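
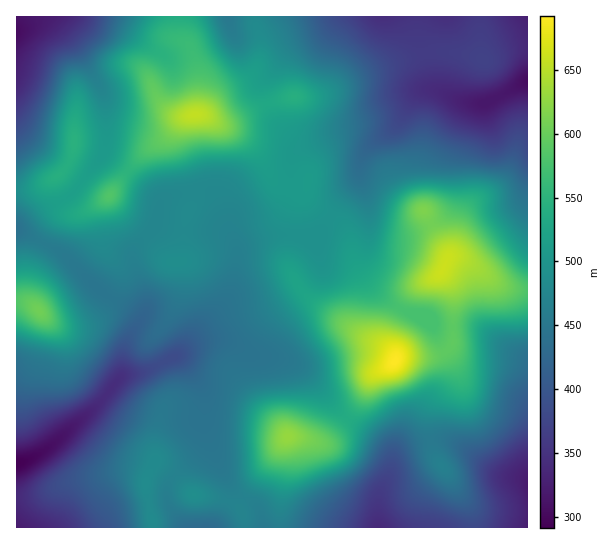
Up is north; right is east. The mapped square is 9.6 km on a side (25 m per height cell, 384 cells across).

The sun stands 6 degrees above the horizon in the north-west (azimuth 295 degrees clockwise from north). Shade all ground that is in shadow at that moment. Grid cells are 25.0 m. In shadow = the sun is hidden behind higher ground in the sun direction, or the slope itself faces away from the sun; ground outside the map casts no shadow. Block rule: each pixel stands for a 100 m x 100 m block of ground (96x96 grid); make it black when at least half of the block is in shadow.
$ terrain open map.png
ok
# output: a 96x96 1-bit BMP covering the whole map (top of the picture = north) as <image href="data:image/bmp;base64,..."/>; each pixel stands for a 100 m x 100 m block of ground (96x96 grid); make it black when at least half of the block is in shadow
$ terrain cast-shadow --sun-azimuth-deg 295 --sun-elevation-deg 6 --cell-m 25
<image width="96" height="96" href="data:image/bmp;base64,Qk2+BAAAAAAAAD4AAAAoAAAAYAAAAGAAAAABAAEAAAAAAIAEAAATCwAAEwsAAAIAAAAAAAAA////AAAAAAAAAAAcAAAAAAAAAAAAAAAAAAAAAHgAAAAAAAAAAAAAB/4AAAAAAAAAAAAP//8AAAAAAAAAAAAP//+AAAAAAAAAAAAP///AAeAAAAAAAAAf///gB+AAAAAAAAAf///gD/AAAAAAAAAP///gH+AAAAAAAAAP///gH+AAAAAAAAAH///gH8AAAAAAAAAD///AH+AAAAAAAAAA///AD/wAAAAAAAAAP//AAP8AAAAAAAAAH/+AAP8YAAAAAAAAD/+AAP8+AAAAAAAAB//AAP8/AAAAAAAAA//AAP8fgAAAAAAAAf/gAP8fwAAAAAAAAP//g/8P8AAAAAAAAH//x/8B/gAAAAAAAH//5/8B/wAAAAAAAD////8A/4AAAAAAAD////8Af8AAAAAAAD////8AP+AAAAAAAD////8AP/AAAAAAAB//9/8AH/gAAAAAAA//9/8AH/wAAAAAAAP/5/8AD/8AAAAAAAH/x/8AD/8AAAAAAAD/j/8AD/8AAAAAAAD+D/8AD/44AAAAAAB8D/8AP/w8AAAAAAA4D/4Af/wcAAAAAAAwD/4A//gMAAAAAAAAD/wB//wAAAAAAAAAD/kD//gAAAAAAAAAH/ED/jgAAAAAAAAAH8ED/gAAAAAAAAAAH4ED/AAAAAAAAAAAHgAD+AAAAAAAAAAADAAD8AAAAAAAAAAAAAAB4AAAAAAAAAAAAAABwAAAAAAAAAAAAAAAAAAAAAAAAAAAAAAAAAAAAAAAAAAAAAAAAAAAAAAAAAAAAAAAAAAAAAAAAAAAAAAAAAAAAAAAAAAAAAAAAAAAAAAAAAAAAAAAAAAAAAAAAAAAAAAAAAAAAAAAAAAAAAAAAAAAAAAAAAAAAAAAAAAAAAAAAAAAAAAAAAAAAAAAAAAAAAAAAAGAAAAAAAAAAAAAAB/gAAAAAAAAAAAAAH/wAAAAAAAAAeAAAH/wAAAAAAAAAfwAAD/wAAAAAAAAAfwAAD/gAAAAAAAAAPwAAB/gAAAAAAAAAHgAAB/wAAAAAAAAABAAAA/wAAAAAAAAAAAAAAf8AAAAAAAAAAAAAAP/+AAADgAAAAAAAAH//gAADgAAAAAACAB//gAADwAAAAAADAAH/gAABwAAAAAADAAD+f8ABwAAAAAABAAB8/+AAwAAAAAAAAAAwf8AAAAAAAAAAAAAAf8AAAAAAAAAAAAAAP4AAAAAAAAAAAAAAPwAAAAAAAAAAAAAADgAAAAAAAAAAAAAAAAAAQAAAAAAAAAAA4AAz/AAAAAAAAAAAcAAD/gAAAAAAAAAAcAAB/gAAAAAAAAAAIAAB/gAAAAAAAAAAAAAA/AAAAAAAAAAAAAAAAAAAD4AAAAAAAAAAAAAAD8AAAAAAAAAAAAAAB8AAAAAAAAAAAAAAA4AAAAAAAAAAAAAAAAAAAAAAAAAAAAAAAAAAAAABwAAAAAAAAAAAAAAD4AAAAAAAAAAAAAAH4AAAAAAAAAAAAAAHwAAAAAAAAAAAAAAHwAAAAAAAAAAAAAAHgAAAAAAAAAAAAAAHAAAAAAAAAA="/>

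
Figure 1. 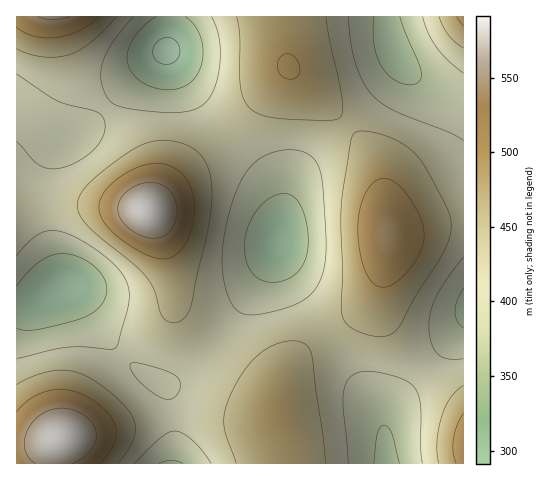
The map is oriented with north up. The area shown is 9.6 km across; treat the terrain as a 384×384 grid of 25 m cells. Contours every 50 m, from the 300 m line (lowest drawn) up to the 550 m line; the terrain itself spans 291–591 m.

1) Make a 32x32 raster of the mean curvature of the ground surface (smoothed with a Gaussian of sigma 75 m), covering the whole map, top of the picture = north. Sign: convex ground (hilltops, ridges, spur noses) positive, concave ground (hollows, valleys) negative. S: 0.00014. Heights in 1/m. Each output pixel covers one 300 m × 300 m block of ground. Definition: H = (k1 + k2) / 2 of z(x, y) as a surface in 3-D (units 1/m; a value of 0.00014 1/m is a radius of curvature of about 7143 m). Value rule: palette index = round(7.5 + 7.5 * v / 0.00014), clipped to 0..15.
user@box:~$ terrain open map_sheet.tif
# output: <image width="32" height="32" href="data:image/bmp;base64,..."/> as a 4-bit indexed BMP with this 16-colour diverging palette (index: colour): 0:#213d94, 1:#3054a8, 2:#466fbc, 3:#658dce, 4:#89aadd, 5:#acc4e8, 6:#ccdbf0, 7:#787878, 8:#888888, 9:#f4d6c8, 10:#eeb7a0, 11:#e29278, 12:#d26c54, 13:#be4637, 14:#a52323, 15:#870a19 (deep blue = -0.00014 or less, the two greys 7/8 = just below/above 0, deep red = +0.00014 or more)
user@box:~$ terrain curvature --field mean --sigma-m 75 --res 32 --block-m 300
<image width="32" height="32" href="data:image/bmp;base64,Qk12AgAAAAAAAHYAAAAoAAAAIAAAACAAAAABAAQAAAAAAAACAAATCwAAEwsAABAAAAAAAAAAlD0hAKhUMAC8b0YAzo1lAN2qiQDoxKwA8NvMAHh4eACIiIgAyNb0AKC37gB4kuIAVGzSADdGvgAjI6UAGQqHAP///9uFRFeZmImqmFMjWc7////9uHd5mpmZqphTI1i93////bmIiaqqqrqXQyNHm73v/sqHd4iaq7u5hkIjRoqrzMqGVVVniavMqWQzNFZ4iaqXUzNEVnibzKhUNFZ3d3iZhkMzRVVniruoVEV4iHZniYZUVmdlVom7qGVnmphlRniId4mZh2Z5q6h3iaqXVDRniIiby6hmaJqpiJq6hjITRWZnm8y5dmeJmImruoUxEiIjNXm7qXZWZ3eJq7qFMSEQAAJYmqh2VEVWeavLl1NCEAACV5mYdUMyNGis3Ll1ZCEAJHmqmGUyESNpve3LmIZUNGm926hkMhATac7u26mId3m+//2oZDIRJHre7supiIms////uGVDIiR63uy5iHiJrP///7h2VUM1es3bmHdnd4rP//2od2ZUNGm8yodmZmVWis3bmHd2VERorLqHZmZUM0aKqYd3d2REV6u6l3Z2VCI0aIiHd3dlRWebuph3d2VDRXiIh3d3dmZ4mqmId3d2ZneJmId4iIiImZmIdmdneIiZmYd3iJmqqqqYZVVWVniJmYdVVomrvMy6hkMzRVZniIdTIjV5vMzMuWQiI0VmZndkIAAEebzMzKhTESRWmHd2UwAAA2mru7unUhE2ibupiGQQAAR5qpqql1ISR6vu3MuXQQAliZmJmpdTI1m9"/>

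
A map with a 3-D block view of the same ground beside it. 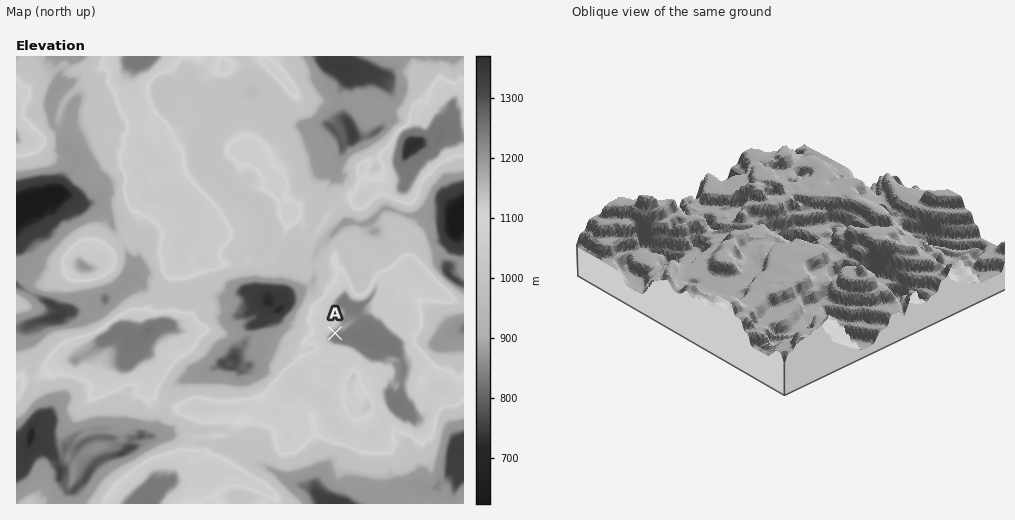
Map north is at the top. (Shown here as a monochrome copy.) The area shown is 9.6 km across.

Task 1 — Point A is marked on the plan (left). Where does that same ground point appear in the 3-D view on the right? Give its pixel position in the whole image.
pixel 778 185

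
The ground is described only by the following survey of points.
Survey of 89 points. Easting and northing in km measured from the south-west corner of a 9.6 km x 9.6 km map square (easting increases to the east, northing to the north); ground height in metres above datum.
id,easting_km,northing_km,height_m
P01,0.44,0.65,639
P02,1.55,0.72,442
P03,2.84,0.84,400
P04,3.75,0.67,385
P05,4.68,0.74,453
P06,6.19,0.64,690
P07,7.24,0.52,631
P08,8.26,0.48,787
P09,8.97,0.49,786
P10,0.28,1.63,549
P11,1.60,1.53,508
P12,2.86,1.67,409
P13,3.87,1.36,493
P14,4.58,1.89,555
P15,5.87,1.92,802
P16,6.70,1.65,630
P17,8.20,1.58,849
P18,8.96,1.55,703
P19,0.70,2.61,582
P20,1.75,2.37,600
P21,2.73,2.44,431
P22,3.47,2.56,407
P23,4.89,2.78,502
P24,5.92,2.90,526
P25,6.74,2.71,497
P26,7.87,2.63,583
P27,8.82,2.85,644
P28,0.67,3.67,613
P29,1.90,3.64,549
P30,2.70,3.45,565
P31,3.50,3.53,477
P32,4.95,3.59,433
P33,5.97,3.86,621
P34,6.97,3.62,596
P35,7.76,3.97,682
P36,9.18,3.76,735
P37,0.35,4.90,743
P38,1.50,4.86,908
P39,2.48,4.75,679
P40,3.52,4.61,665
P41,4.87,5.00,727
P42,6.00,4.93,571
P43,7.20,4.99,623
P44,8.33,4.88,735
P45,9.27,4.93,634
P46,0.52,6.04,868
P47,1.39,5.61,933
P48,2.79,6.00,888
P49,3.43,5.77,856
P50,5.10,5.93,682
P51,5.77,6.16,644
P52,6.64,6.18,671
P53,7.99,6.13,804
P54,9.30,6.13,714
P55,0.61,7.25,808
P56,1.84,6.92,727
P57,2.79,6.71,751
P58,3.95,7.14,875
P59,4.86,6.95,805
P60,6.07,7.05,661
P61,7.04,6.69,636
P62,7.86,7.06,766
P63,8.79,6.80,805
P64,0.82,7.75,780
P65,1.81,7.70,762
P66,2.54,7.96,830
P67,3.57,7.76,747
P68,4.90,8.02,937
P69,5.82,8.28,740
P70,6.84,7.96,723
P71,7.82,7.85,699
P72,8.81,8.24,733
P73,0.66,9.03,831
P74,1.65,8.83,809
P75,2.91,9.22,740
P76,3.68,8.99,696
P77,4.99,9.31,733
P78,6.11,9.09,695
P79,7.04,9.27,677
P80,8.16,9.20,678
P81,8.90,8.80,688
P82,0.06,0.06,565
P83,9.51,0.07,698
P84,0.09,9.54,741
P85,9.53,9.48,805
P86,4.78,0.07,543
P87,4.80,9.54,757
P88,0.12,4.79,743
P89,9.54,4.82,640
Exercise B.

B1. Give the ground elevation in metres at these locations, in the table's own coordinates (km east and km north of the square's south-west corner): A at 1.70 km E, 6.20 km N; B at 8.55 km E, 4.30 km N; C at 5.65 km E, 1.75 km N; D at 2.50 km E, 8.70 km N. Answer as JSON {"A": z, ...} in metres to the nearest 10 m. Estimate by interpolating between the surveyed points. {"A": 860, "B": 790, "C": 780, "D": 790}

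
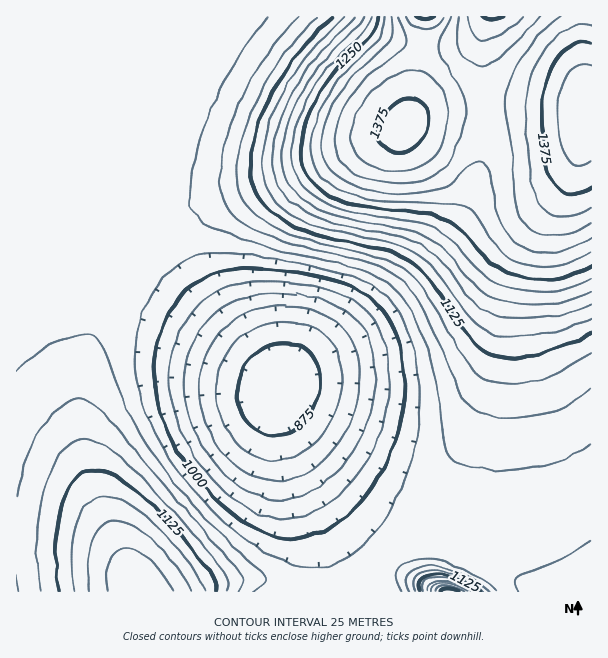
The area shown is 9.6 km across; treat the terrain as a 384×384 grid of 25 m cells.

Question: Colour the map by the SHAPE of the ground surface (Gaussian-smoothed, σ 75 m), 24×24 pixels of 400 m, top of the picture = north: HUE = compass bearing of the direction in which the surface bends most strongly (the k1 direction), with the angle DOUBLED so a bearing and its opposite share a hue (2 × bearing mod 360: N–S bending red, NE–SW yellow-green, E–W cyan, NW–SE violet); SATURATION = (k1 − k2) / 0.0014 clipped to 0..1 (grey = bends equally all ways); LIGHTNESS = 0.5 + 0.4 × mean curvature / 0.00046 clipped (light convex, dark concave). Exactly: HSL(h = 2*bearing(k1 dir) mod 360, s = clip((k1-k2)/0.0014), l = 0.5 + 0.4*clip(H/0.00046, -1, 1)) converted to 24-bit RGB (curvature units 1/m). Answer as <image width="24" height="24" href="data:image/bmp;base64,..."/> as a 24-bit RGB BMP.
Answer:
<image width="24" height="24" href="data:image/bmp;base64,Qk32BgAAAAAAADYAAAAoAAAAGAAAABgAAAABABgAAAAAAMAGAAATCwAAEwsAAAAAAAAAAAAAdnSBeXiDgoSHipOKkKCPkaGQjZmQi4mWn4K0moTOj4/YkZ7QhY+viX6PfnWETE2SY9L8zP/j0mMLMAMNc0JVf3l7gIB/gIB/dXWBeX2EgoqJiZqKj6GMjp6MiZSLgoaKeXaHd3CHeXCHf3OJhniLjHyNiH2LZ46BTJA3XlUWXjcje2BegHx7gIB+gIB/gIB/dnmCeoGFgo+GiZyHjZ+IjJqHho6Ffn+Ed3OCdG6Bd26CfHKFhHeIinuKjH6Ii31+hX1zf3pzgH17gH9+gIB+gIB+gIB+f4B+d32Ce4aGgpOCiZuEjJuEipWCg4iAe3p+dXF8cm18dG1+eXGAgHaDh3mGi3yFjn6Fj3+EhH5/gH9+gH9+gIB+gIB+gIB+f4B+eICCe4eDhJSBipmBi5iAiZB9goR6end5c294cGx4cW15dXB7fHV/g3iBiHuCjH2Cj36Cjn+Agn9+gX99gYB9gYF9gIF+f4F+eYKDe4eAh5SAi5d/jJR8iIx5gYF3d3R0cW90bmx0bm11cnB3eHN6fnd9hHl9iXt+jX1+kH5+iX9+gX99gYB9gYF9gIF9f4F9eYKBe4Z+ipN/jpV9jZF6iYp3f310dnRycW9ybGxxbG1yb290dHJ2enZ5gHh5hnl6i3x7j398kIF+g4B8goF8gYJ8gIJ8foJ9eoJ/e4V9jJF/kZN9j495iIV2f3tzd3NxcW9xbW5wbG5xbnBycXJzdnR1fHZ2gnl4iHx5jX97kYN8iYJ8g4J7goN7f4N8fYN8e4F+e4N8jI5+ko99jol5iIF2gHlzeHRycnBxbm9wbG9wbHBxb3JycnRzeHd1f3l2hnx4jH95kIN6j4V7hYR6goV7foV7e4N6fIF+fIJ8iYl+kYp9joV6iX93gnh1e3NzdXFycHBxbXBwbHBvbXFvb3NwdXZyfHl1gnx2in93kIN5k4l6iYh6g4h6gYN1foFxfYB+fYF9g4R9kIZ+j4J8in15hXd2fnR1eXJ0dHBxcG9vbG9sa3FrbHJscHVvd3lzf3t1h353j4N4lYx7jYx7hYBzg39xgoZyfYB+foB9f4F9ioJ+j4B9jHt7iHh7gnV6fXJ4eG90dG5vcXBtbXFqanNpa3VqcHduentzg313joR5mJF+jYN4hntziYd3hYp3foB+f4B+f4B+goB+j39/jnyAi3mAh3V/g3F9f295em5zdm9udHRsbXRoaHVnaHdob3lufX92jYh9mZODjXh4jYV+jY2AiY5+f4B/f4B+f4B+f39+h36Aj36EjXqFi3WGiXGFh2+BhG97gHB1fHVxdnlubHlpZnloaHptcYB2hI2AkoqFkoOJk4uKkY2IkJGFf39/f39/f39/f39/f35/iX6EjnuKjnaMjnGOjm+NjnGIjHSDiHh9gn55doB0a39wZoFyaod6eZOFgYGNlouUmY6SlouMlpCJf39/f39/f39/f39/fn5/fnyAiHqJi3aPi3GRj3CUlnSWlnuSlIGPj4WLhImFeomBbYt+Z5KAa5eJcn6LjoeRmYmRm4iMnJGLf39/f39/f39/f39/fn5/fHx/eHiAfnSIhHGRiXGWk3ianIGenomem46clI+Zi5GVfpaQcJuKYZGLZXiCfXuGk4GInIaHoZSMf39/f39/f39/f39/fn5/fH1/d3l/cXOAcW6GfXCSjXmbm4ahoZCjnpSjm5SjmJahkpyegp2SYH2GXW97cHN9inyBmomFpZqOf39/f39/f39/f39/fn9/fH5/eHt/cXd/a3KBa2+FenWQkoWboZKjoZejmZWgnZaioJmfkZmUY26FXGd7aG17g3uDl46Hp6CQf39/f39/f3+Af3+Af39/fX5/eX1/c3p/a3Z/aHSCb3eIgYCQmo+Yn5SXmJGTlI6Tn5WVnZaVaWaKXmGBZmp/enyElZOKqKWSf3+Af3+Af3+Af3+Af3+Afn9/e35/dXx/bXp/ZnmAaXyEd4KKjoqSnpKXoJKWlI6RmpaRnZSRcmiNZmGIZ2iGen2IkpSMp6eTf3+Af3+Af3+Af3+Af3+Afn+AfX9/eH5/cH1/Z31/ZH+AbIWGf4uLlY+Sn5CWnYyQmpCHmZKEbmiEaWSJbGqLfH6MkJWNpKaUf3+Af3+Af3+Af3+Af3+Af3+Afn+Ae39/dX9/bH59ZH97ZIF7b4Z+gYmClH2An2lmpH9VmZ5YWnZwX2mCbGuMfn+OkZWPo6WTf3+Af3+Af3+Af3+Af3+Af3+Af3+AfX9/eX9/cn98aX55Y391ZYBzbnlzglhroDxIyYpGl8ZaQY94SmuCZmqJgICNk5WOo6SR"/>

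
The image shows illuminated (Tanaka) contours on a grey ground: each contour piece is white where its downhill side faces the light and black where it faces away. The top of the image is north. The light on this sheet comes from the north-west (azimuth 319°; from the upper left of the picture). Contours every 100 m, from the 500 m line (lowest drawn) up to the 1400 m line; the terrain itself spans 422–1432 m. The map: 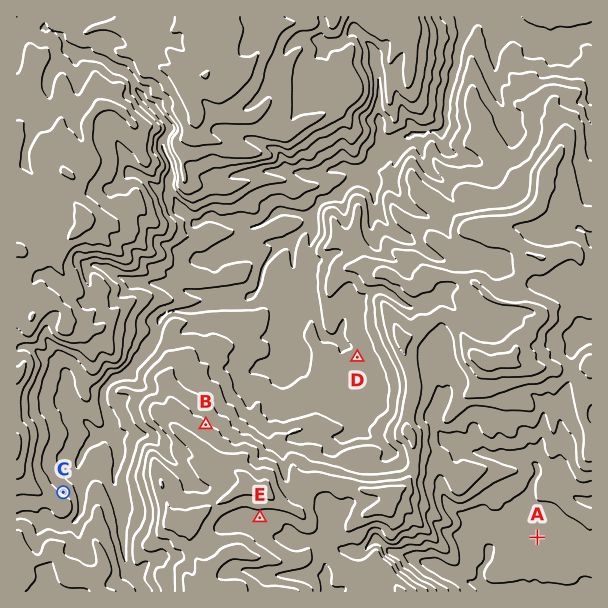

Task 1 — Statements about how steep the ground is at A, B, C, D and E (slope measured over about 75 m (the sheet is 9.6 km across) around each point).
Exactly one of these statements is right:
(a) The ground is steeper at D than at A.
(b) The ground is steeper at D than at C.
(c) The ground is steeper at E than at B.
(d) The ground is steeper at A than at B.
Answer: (a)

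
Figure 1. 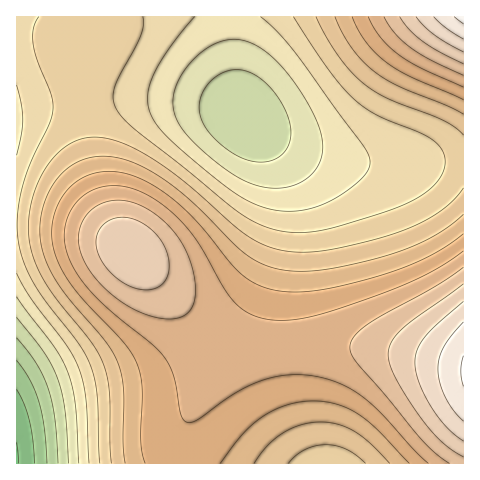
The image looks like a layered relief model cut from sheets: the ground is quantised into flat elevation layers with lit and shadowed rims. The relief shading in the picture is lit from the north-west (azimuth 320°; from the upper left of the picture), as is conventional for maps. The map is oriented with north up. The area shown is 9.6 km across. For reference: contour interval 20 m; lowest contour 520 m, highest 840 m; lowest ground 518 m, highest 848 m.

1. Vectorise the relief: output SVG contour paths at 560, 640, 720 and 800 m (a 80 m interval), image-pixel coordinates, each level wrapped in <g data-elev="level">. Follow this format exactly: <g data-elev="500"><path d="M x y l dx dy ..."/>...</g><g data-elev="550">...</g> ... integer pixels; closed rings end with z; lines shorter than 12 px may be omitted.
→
<g data-elev="560"><path d="M17 360l13 19 9 23 5 26 3 35"/></g><g data-elev="640"><path d="M17 273l15 27 36 48 11 21 4 15 3 16 3 63"/><path d="M17 85l4 19 2 15-1 14-5 22"/><path d="M260 17l18 15 17 21 68 92 6 13 1 7-2 6-12 12-22 16-23 10-18 2-16-1-17-4-16-7-22-15-38-32-19-18-11-14-4-9-2-10 0-11 3-10 16-29 28-34"/></g><g data-elev="720"><path d="M220 463l22-29 20-17 24-12 14-3 13-1 24 3 21 10 19 15 32 34"/><path d="M463 234l-16 12-19 11-21 9-24 9-62 15-22 2-19-1-20-5-17-11-12-11-26-33-17-18-20-18-20-12-19-9-19-3-19 3-15 8-13 13-8 16-3 19 2 19 6 17 11 19 16 18 36 39 14 21 5 22-1 55 1 13 3 10"/><path d="M352 17l6 12 8 13 20 20 24 14 53 24"/></g><g data-elev="800"><path d="M463 301l-25 22-13 13-8 13-2 13 4 20 12 24 15 20 17 15"/><path d="M416 17l8 9 10 9 29 17"/></g>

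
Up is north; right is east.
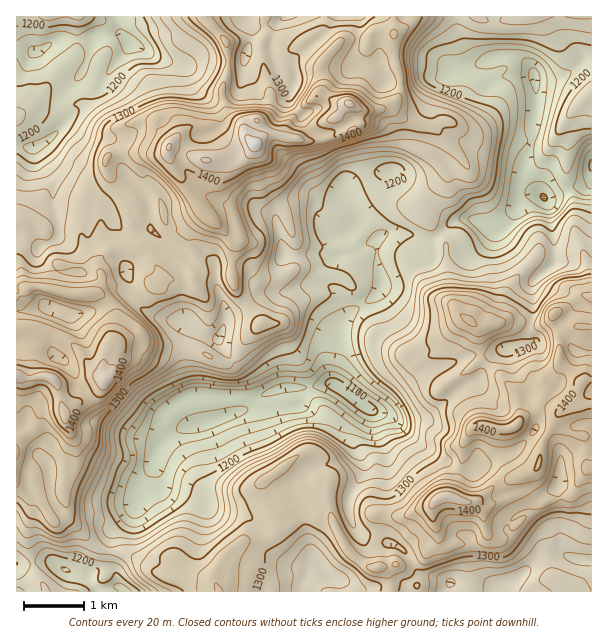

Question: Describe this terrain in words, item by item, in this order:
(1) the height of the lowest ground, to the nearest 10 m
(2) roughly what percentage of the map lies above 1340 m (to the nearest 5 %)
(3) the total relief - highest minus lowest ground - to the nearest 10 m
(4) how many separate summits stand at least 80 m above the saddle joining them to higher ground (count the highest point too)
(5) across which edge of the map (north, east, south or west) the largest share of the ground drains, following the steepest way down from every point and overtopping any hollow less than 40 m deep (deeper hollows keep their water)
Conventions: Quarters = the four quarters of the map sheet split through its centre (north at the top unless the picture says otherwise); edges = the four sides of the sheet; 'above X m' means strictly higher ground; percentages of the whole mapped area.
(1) The lowest point is down at roughly 1090 m.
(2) About 20 % of the map lies above 1340 m.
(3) The total relief is about 390 m.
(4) There are 3 summits with 80 m or more of prominence.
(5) Drainage is mainly to the east: more ground falls towards that edge than towards any other.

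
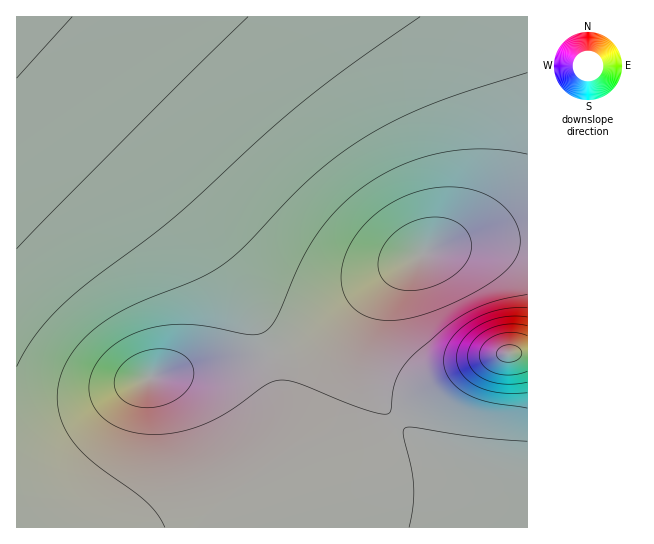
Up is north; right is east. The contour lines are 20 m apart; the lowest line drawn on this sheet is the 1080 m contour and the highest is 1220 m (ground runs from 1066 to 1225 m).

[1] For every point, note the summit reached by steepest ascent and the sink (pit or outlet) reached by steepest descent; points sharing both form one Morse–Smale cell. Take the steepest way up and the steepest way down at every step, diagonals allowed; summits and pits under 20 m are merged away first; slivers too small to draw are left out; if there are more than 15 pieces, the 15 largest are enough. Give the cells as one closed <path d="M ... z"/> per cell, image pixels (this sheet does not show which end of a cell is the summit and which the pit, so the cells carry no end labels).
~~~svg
<path d="M527 16l-511 1 1 34 72 65 66 66 33 37 48 64 23 42 12 28 6 25 3 24-3 29-6 22-16 26-20 20-21 14-31 15 345-1 0-20-2-2-96-56-24-18-17-17-18-31-6-20 0-26 7-26 16-28 21-20 18-11 26-7 34-4 41 0z"/><path d="M17 49l-1 478 166 1 8-3 24-12 21-14 20-20 16-26 6-22 3-22-1-23-8-33-11-26-24-44-48-64-33-37-66-66z"/><path d="M527 241l-40 0-26 3-26 5-21 10-21 18-12 16-9 18-7 26 0 26 3 12 11 24 10 15 17 17 24 18 97 58z"/>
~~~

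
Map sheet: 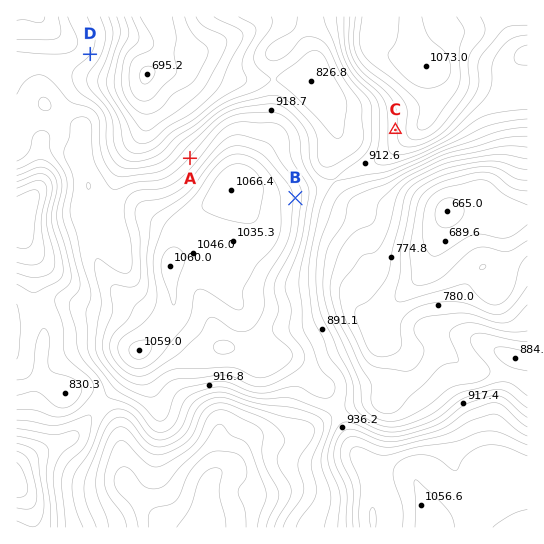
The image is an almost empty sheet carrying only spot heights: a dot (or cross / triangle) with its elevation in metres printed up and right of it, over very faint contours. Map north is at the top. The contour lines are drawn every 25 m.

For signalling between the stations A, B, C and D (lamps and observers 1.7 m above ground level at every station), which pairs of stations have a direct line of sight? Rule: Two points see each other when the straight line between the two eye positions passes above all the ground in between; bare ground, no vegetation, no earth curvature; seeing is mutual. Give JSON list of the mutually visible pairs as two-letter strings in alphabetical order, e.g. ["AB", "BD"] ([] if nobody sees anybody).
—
["AD", "BC", "CD"]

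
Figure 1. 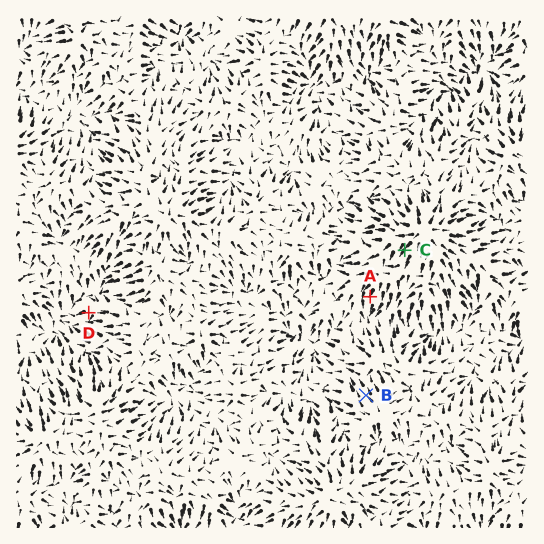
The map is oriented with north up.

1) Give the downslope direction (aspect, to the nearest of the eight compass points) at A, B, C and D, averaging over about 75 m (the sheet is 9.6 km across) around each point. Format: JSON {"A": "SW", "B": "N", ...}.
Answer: {"A": "S", "B": "NW", "C": "SW", "D": "SW"}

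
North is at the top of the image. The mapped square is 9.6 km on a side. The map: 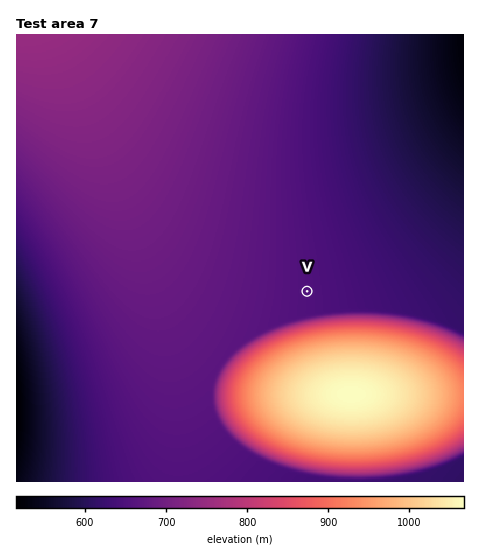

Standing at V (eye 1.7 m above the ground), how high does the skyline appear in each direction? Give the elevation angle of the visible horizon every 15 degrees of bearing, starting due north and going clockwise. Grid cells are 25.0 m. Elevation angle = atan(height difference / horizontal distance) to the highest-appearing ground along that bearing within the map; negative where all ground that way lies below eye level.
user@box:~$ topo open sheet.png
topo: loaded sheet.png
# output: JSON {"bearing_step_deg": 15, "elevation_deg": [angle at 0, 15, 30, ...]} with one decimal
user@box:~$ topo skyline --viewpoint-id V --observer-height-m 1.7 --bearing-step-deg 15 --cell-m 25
{"bearing_step_deg": 15, "elevation_deg": [0.0, -0.4, -0.6, -0.8, -0.8, -0.9, -0.7, 1.2, 8.3, 11.9, 14.1, 15.0, 14.6, 13.0, 10.0, 4.7, 0.5, 0.6, 0.6, 0.7, 0.7, 0.7, 0.6, 0.4]}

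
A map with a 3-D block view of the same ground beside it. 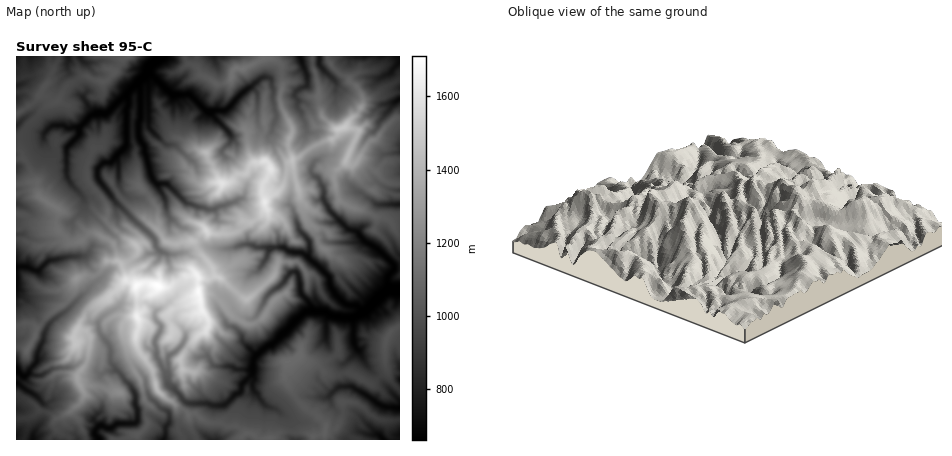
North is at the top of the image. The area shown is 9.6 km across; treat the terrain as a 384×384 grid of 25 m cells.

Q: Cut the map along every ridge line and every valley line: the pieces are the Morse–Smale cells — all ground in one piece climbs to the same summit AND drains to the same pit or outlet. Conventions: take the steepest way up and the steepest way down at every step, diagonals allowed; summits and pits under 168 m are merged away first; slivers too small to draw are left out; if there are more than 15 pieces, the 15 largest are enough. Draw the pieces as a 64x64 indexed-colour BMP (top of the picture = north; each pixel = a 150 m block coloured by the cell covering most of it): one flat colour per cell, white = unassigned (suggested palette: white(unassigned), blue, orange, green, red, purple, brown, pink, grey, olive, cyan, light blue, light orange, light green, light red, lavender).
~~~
<image width="64" height="64" href="data:image/bmp;base64,Qk12CAAAAAAAAHYAAAAoAAAAQAAAAEAAAAABAAQAAAAAAAAIAAATCwAAEwsAABAAAAAAAAAA////ALR3HwAOf/8ALKAsACgn1gC9Z5QAS1aMAMJ34wB/f38AIr28AM++FwDox64AeLv/AIrfmACWmP8A1bDFADMzMzMzOIiIiIiqqqqqqqqqqqoREREREREWZmb/////MzMzMzM4iIiIiIqqqqqqqqqqqhERERERERFmb/////8zMzMzMziIiIiIiKqqqqqqqqEREREREREREWb//////zMzMzMziIiIiIiIqqqqqqEREREREREREREWZv///2ZmMzMzMzOIiIiIiIiqqqqhEREREREREREREWZm///2ZmYzMzMzM4iIiIiIiKqqoRERERERERERERFmZmZv/2ZmZjMzMzMzOIiIiIiIqqoRERERERERERERFmZmZmZmZmZmMzMzMzM4iIiIiIqqERERERERERERERFmZmZmZmZmZmYzMzMzMziIg4iIiqEREREREREREREREWZmZmZmZmZmZjMzMzMzMzMziIiKoREREREREREREREWZmZmZmZmZmZmMzMzMzMzMzM4iKqhERERERERERERERZmZmZmZmERFmYzMzMzMzMzMziIqqERERERERERERERFmZmYRERERERZjMzMzMzMzMzMzqqEREREREREREREREWZmYRERERERFmMzMzMzMzMzMzM6EREREREREREREREREWEREREREREWYzMzMzMzMzMzMzMRERERERERERERERERERERERERERZjMzMzMzMzMzMzMRERERERERERERERERERERERERERFmMzMzMzMzMzMzMxEREREREREREREREREREREREREREWYzMzMzMzMzMzMzERERERERERERERERERERERERERERZjMzMzMzMzMzMzMREREREREREREREREREREREREREREWREQzMzMzMzMzMxERERERERERERERERERERERERERERFEREMzMzMzMzMzEREREREREREREREREREREREREREREURERDMzMzMzMzMRERERERERERERERERERERERERERERRERERDMzMzMzMxERERERERERERERERERERERERERERFEREREQzMzMzMzEREREREREREREREREREREREREREREURERERDMzMzMzMRERERERERERERERERERERERERERERREREREQzMzMzMxERERERERERERERERERERERERERERFERERERDMzMzMxEREREREREREREREREREREREREREREUREREREREMzMxERERERERERERERERERERERERERERERRERERERERDMzERERERERERERERERERERERERERERERFEREREREREQzIREREREREREREREREREREREREREREREUREREREREREQiIRERERERERERERERERERERERERERERRERERERERERCIhERERERERERERERERERERERERERERFERERERERERCIiESIRERERERERF3d3cREREREREREREURERERABERCIiIiIiIiIhEREREXd3d3ERERERERERERRERERAAAIiIiIiIiIiIiIREREXd3d3dxERERERERERFERERAAAIiIiIiIiIiIiIhEREXd3d3d3EREREREREREUREREAAIiIiIiIiIiIiIiIRd3d3d3d3cRERERERERHdREREQAIiIiIiIiIiIiIiIid3d3d3d3cRERERERER3d1ERERCIiIiIiIiIiIiIiIiV3d3d3d3dxERERERHd3d3UREQiIiIiIiIiIiIiIiJVVXd3d3d3d3ERERER3d3d3dREQiIiIiIiIiIiIiIiVVVVd3d3d1d3cRERER3d3d3d0AACIiIiIiIiIiIiIiVVVVVXd3d3VVdxERER3d0N3d3QACIiIiIiIiIiIiIiVVVVVVd3d3dVV3EREQHd0ADdAAIiIiIiIiIiIiIiIlVVVVVVVVd3d3VVdxEQAAAAAADu4iIiIiIiIiIiIiIlVVVVVVVVVVd3dVV3dwAAAAAADu7iIiIiIiIiIiIiIiVVVVVVVVVVVXd1VVd3AAAAAADu7uIiIiIiIiIiIiIiJVVVVSIlVVVVVVVVV3dwAAAA7u7u4iIiIiIiIiIiIiIlVVVSIiIlVVVVVVVQB3AAAADu7u7iIiIiIiIiIiIiIlVVVSIiIiJVVVVVVVAAAAAAAA7u7uIiIiIiIiIiIiIiVVUiIiIiIiVVVVUizAAAAAAAAO7u4iIiIiIiIiIiIiJVUiIiIiIiJVVVVSIswAAAAAAADu7iIiIiIiIiIiIiJVUiIiIiIiJVVVUiIizMwAAAAAAA7uIiIiIiIiIiIiIiUiIiIiIiJVVVUiIiLMzAAAAAAAAO4iIiIiIiIiIiIiJSIiIiIiJVVVVSIiLMzMAAAAAAAADiIiIiIiIiIiIiIlIiIiIiIlVVUiIiIszMAAAAAAsAAAmSIiIiIiIiIiIiUiIiIiIiIiIiIiIszMwAAAAAC7AACZkiKSIiIiIiIiJSIiIiIiIiIiIiIizMzMAAAAALu7sJmZmZkiIiIiIiIlIiIiIiIiIiIiIiLMzMwAAAAAu7u7mZmZmSIiIiIiIiUiIiIiIiIiIiIiIszMzAAAAAu7u7uZmZmZkiIiIiIiVSIiIiIiIAIiIiIizMzMAAAAu7u7u5mZmZmZkpmZIiIiIiIiIiAAACIiIiLMzMwAAAu7u7u7mZmZmZmZmZkiIiIiIiIiAAAAIiIiIszMzAALu7u7u7uZmZmZmZmZmZIiIiIiIiAAAAAAAiIizMzAAAu7u7u7u5mZmZmZmZmZmSIiIiIiAAAAAAAAAizMzMAAu7u7u7u7"/>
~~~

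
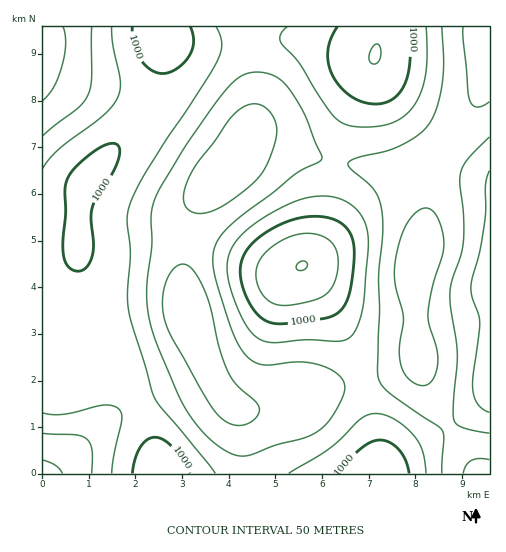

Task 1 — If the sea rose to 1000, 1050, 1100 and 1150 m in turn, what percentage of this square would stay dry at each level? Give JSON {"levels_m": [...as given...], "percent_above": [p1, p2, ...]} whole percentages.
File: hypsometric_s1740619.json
{"levels_m": [1000, 1050, 1100, 1150], "percent_above": [88, 62, 37, 11]}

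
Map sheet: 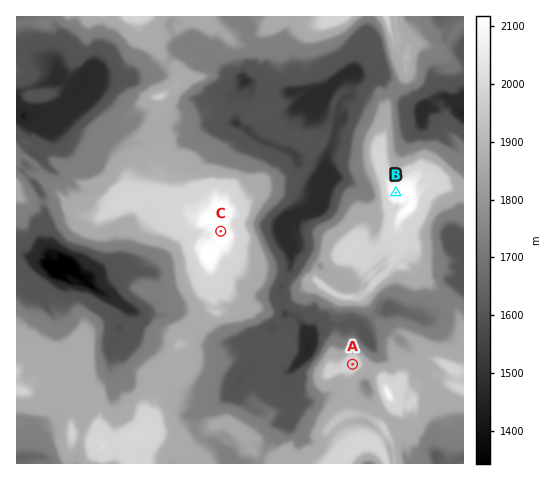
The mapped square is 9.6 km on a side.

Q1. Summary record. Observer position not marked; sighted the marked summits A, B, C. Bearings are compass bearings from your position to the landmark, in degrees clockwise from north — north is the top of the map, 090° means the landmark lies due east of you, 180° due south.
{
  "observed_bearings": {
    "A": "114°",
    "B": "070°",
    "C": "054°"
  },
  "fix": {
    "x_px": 158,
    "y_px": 278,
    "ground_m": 1670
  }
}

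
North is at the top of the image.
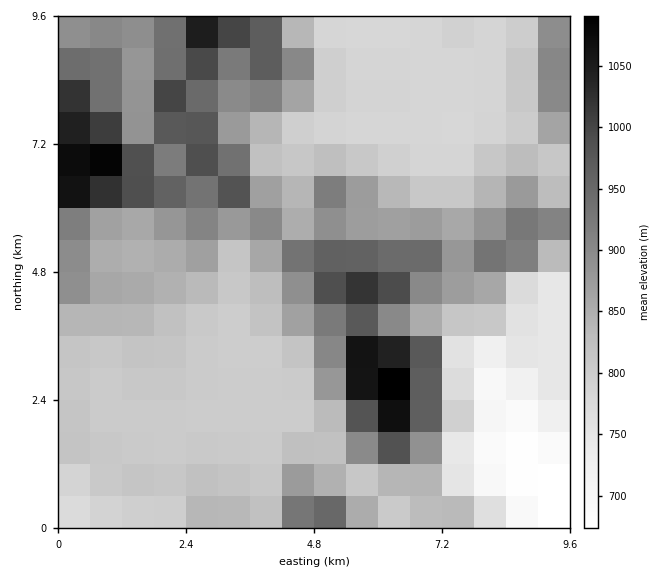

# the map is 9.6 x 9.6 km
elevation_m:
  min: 670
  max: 1120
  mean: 850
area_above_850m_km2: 38.7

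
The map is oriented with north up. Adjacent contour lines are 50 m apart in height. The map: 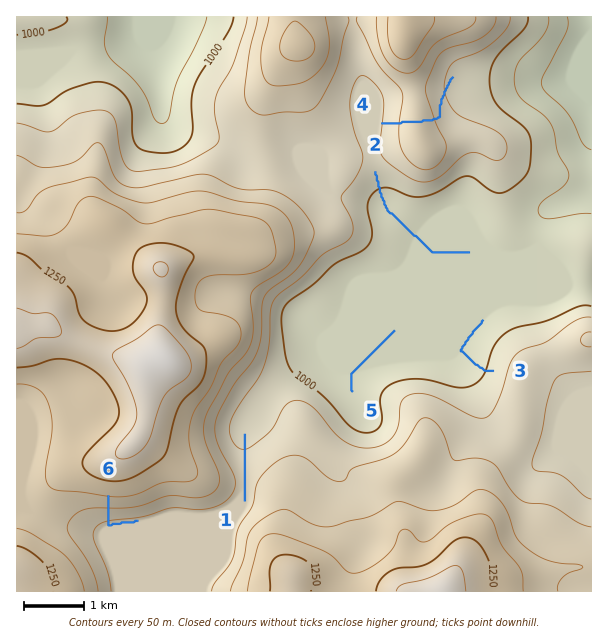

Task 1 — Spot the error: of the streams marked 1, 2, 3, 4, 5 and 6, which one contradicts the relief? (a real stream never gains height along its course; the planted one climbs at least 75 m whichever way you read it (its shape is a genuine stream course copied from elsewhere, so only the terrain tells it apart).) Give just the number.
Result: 4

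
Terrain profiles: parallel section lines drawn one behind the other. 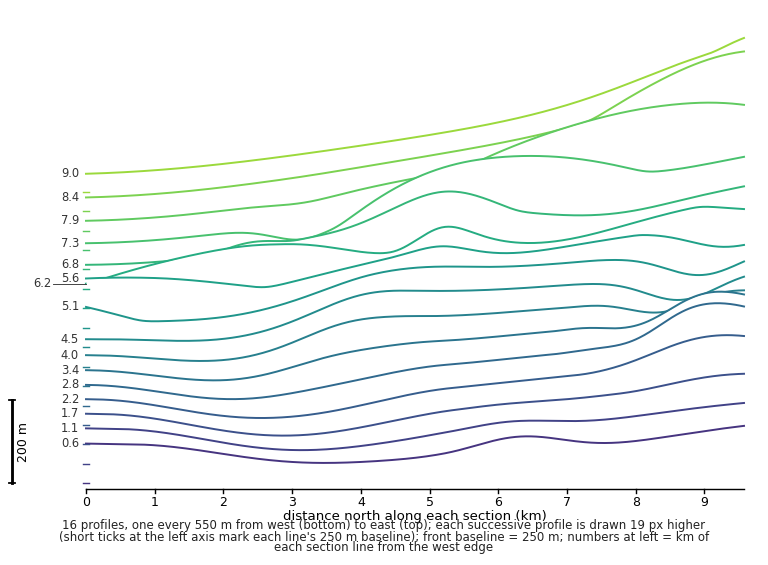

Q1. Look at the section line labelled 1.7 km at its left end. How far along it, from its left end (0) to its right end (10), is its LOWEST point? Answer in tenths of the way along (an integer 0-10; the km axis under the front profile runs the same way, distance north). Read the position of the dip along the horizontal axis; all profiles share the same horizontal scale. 3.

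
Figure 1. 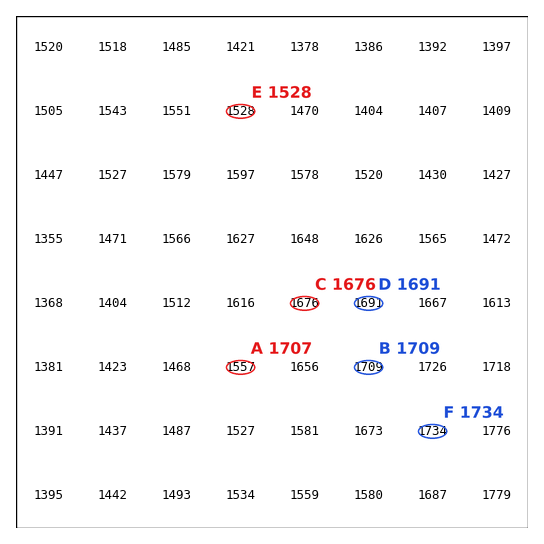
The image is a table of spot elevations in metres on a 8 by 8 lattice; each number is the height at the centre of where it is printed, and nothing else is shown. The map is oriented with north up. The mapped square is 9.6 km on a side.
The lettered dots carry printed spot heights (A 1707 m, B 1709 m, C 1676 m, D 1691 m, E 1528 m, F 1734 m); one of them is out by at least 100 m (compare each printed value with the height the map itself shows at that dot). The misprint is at A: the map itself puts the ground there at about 1557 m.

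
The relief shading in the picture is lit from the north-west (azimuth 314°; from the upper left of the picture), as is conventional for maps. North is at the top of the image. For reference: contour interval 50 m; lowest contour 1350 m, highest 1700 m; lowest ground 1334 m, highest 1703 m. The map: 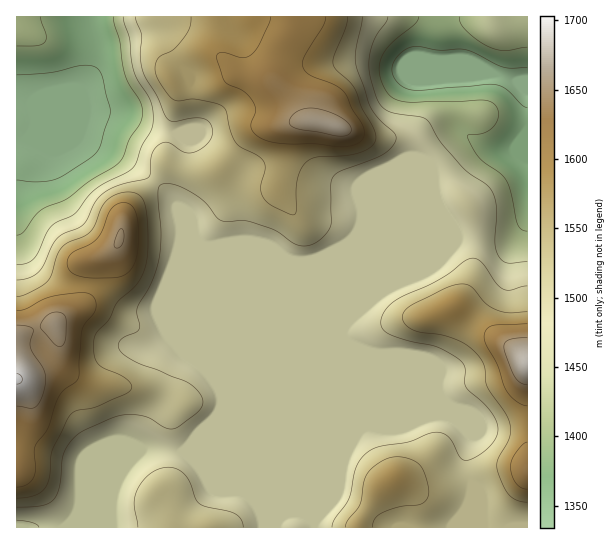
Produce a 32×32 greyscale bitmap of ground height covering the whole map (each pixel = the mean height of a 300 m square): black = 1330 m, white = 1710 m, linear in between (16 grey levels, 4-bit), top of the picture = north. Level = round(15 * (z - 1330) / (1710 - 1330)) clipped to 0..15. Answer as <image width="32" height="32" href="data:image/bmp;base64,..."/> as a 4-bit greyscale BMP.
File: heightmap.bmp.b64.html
<image width="32" height="32" href="data:image/bmp;base64,Qk12AgAAAAAAAHYAAAAoAAAAIAAAACAAAAABAAQAAAAAAAACAAATCwAAEwsAABAAAAAAAAAAAAAAABEREQAiIiIAMzMzAERERABVVVUAZmZmAHd3dwCIiIgAmZmZAKqqqgC7u7sAzMzMAN3d3QDu7u4A////AFVVVVd4iIdmZmaJmIh3d3d3ZVVXiHdmZmZmeZmZh3eIqXVVVnh2ZmZmZmiqmYd3mrqFVVV3dmZmZmZomqmHeKu6hlVVVmZmZmZmZoiIh3ebu5dlVWZmZmZmZmZmd3ZmisuodmZndmZmZmZmZmZmZorcqZiHd3dmZmZmZmZmZmea7bqpmId3ZmZmZmZmZmZ4rO3LqZh3ZmZmZmZmZmZmeb3dy6h3ZmZmZmZmZmZmZ4rO3NyodmZmZmZmZmZmZ3ibzd3cqHdmZmZmZmZmZ4maq7u8zLqHZmZmZmZmZmeaqqmZmru6mGZmZmZmZmZmeJqYd3iau6l2ZmZmZmZmZmZ4h2ZWm8zKhmZmZmZmZmZmZnZVNYq8y4ZmZmZmZmZmZmZlRDRnm9uGZmZmeIdmZmZmZUMjRXrLhmZ3eImHZmZmZmZDEiNYqXZneImZh2ZmZmZlQhESNXd3eIiJmYdmZmZmVTIRERJFeIiIiZmHdmZmZUMhAAARJGd3iJmqmZmGZlQyEQAAASNWZnmrzMzLl2ZDMiEAAAESV3d5q83d2nZVQzMhAAABEliImavMzLlUMzMzIQAAASR5maq8zMuoQhERERAREREliZmrvMuqhjEAAAAQIiERNomau7u7qYZCAAARIjMhETaImqqru7qGUyIiI0MzIRJGiImqq7u6l1QzMzRE"/>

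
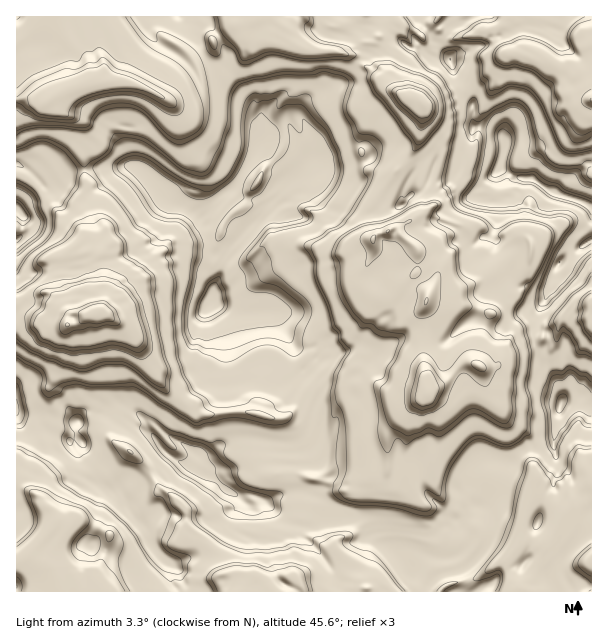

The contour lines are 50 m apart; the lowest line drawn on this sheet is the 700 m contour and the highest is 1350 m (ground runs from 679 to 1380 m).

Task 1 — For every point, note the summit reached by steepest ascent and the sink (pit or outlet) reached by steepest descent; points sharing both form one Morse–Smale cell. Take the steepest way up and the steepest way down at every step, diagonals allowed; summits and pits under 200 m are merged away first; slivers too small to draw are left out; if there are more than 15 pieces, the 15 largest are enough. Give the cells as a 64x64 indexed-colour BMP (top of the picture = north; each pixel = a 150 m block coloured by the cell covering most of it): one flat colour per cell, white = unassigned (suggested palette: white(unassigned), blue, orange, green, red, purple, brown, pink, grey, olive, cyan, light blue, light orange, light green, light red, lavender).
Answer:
<image width="64" height="64" href="data:image/bmp;base64,Qk12CAAAAAAAAHYAAAAoAAAAQAAAAEAAAAABAAQAAAAAAAAIAAATCwAAEwsAABAAAAAAAAAA////ALR3HwAOf/8ALKAsACgn1gC9Z5QAS1aMAMJ34wB/f38AIr28AM++FwDox64AeLv/AIrfmACWmP8A1bDFAERERERERERERERERERERERERERAAAAJmbu7u7u7u7u7REREREREREREREREREREREREQAAAAACZmZu7u7u7u7tERERERERERERERERERERERERAAAAAAAAJmZu7u7u7u0RERERERERERERERERERERERAAAAAAAAAAJmbu7u7u7REREREREREREREREREREREREAAAAAAAAAACZm7u7u7tEREREREREREREREREREREREQAAAZmYAAAAJmZu7u7u0REREREREREREREREREREREREAAZmZmYAAACZm7u7u7RERERERERERERERERERERERERAZmZmZmYAAJmbu7u7tEREREREREREREREREREREQRMzNmZmZmZmAJmZm7u7u0REREREREREREREREREEREREzMzZmZmZmZpmZmbu5m7REREREREREREREREQRERERMzMzNmZmZmZmmZmZuZmZlEREREREREREREREERERERETMzM2ZmZmZmaZmZmZmZmUREREREREREREREERERERERMzMzZmZmZmaZmZmZmZmZRERERERERERERBEREREREREzMzM2ZmZmZmmZmZmZmZlEREREREREREQREREREREREzMzMzZmZmZmZplpmZmZmUREREREREREQREREREREREzMzMzNmZmZmZmZmaZmZmZREREREREREQRERERERERETMzMzM2ZmZmZmZmZmZpmZlEREEUREREQRERERERERERMzMzMzZmZmZmZmZmZmaZmURBERRERERBERERERERERETMzMzM2ZmZmZmZmZmZpmZRBERFERERBERERERERERERMzMzMzNmZmZmZmZmZmmZkREREREREREREREREREREREzMzMzMzZmZmZmZmZmaZmRERERERERERERERERERERETMzMzMzM2ZmZmZmZmZmAAERERERERERERERERERERERMzMzMzMzNmZmZmZmZmAAARERERERERERERERERERERMzMzMzMzMzNmZmZmZmAAABEREREREREREREREREREREzMzMzMzMzMzZmZmZmAAAAERERERERERERERERERERERMzMzMzMzMzMzVVZmYAAAAREREREREREREREREREREREzMzMzMzMzMzNVVmZgAAABERERERERERERERERERERMzMzMzMzMzMzM1VVVWAAAAERERERERERERERERERERMzMzMzMzMzMzMzNVVVAAAAAREREREREREREREREREREzMzMzMzMzMzMzM1VVVQAAABEYiBEREREREREREREREzMzMzMzMzMzMzMzNVVVAAAAGIiIiIERERERERERMzMzMzMzMzMzMzMzMzVVVVUAAACIiIiIgRERERERETMzMzMzMzMzMzMzM1VVVVVVVVAAAIiIiIiBERERERERMzMzMzMzMzMzMzMzVVVVVVVVUAAAiIiIiIEREREREREzMzMzMzMzMzMzMzVVVVVVVVVVAACIiIiIgRERERERERMzMzMzMzMzMzMzVVVVVVVVVVUAAIiIiIiBEREREREREzMzMzMzMzMzMzM1VVVVVVVVVQAAiIiIiIERERERERERMzMzMzMzMzMzMzVVVVVVVVVVUACIiIiIiBEREREREREzMzMzMzMzMzMzVVVVVVVVVVVVUIiIiIiIERERERERERMzMzMzMzMzMzVVVVVVVVVVVVVViIiIiIERERERERERETMzMzMzMzMzNVVVVVVVVVVVVVWIiIiIgREREREREREREzMzMzMzMzMzVVVVVVVVVVVVVYiIiIgRERERERIiERERMzMzMzPu4zMzVVVVVVVVVVVViIiIiBERERESIiIRERETMzMz7u7u4zNVVVVVVVVVVVCIiIiIERERESIiIiIRERMzMz7u7u7u41VVVQVVVVUAAIiNiIgRERESIiIiIhERETMz7u7u7u7uVVVVAFVVd3AAiN3diBERERIiIiIiIRERET7u7u7u7u7gBVVVV3d3dwDd3d3dIiIiIiIiIiIiERERHgAO7u7qrqzFVVV3d3d3d93d3dIiIiIiIiIiIiIREREaAAAO7qqqrMxVVXd3d3d33d3d3SIiIiIiIiIiIiERESqqoAqqqqqszFVVd3d3d3fd3d3dIiIiIiIiIiIiIhESKqqqqqqqqszMxVV3d3d3d93d3d0iIiIiIiIiIiIiIiKqqqqqqqqszMzFV3d3d3d33d3d0iIiIiIiIiIiIiIiIqqqqqqqqqzMzMd3d3d3d3fd3dIiIiIiIiIiIiIiIiIiqqqqqqqqrMzMx3d3d3d3d90iIiIiIiIiIiIiIiIiIiKqqqqqqqqszMzHd3d3d3d3IiIiIiIiIiIiIiIiIiIiIiKqqqqqrMzMzHd3d3d3d3ciIiIiIiIiIiIiIiIiIiIiIiKqqqqszMzMd3d3d3d3fyIiIiIiIiIiIiIiIiIiIiIiIiqqqqzMzMd3d3d3d3f/IiIiIiIiIiIiIiIiIiIiIiIiIqqqrMzMd3d3d3d3//8iIiIiIiIiIiIiIiIiIiIiIiIiKqqqzMx3d3d3f////yIiIiIiIiIiIiIiIiIiIiIiIiIiIqrAB3d3d///////IiIiIiIiIiIiIiIiIiIiIiIiIiIiIgAAd3d///////8iIiIiIiIiIiIiIiIiIiIiIiIiIiIgIAB3d3///////yIiIiIiIiIiIiIiIiIiIiIiIiIiIiIgAAd3d3//////"/>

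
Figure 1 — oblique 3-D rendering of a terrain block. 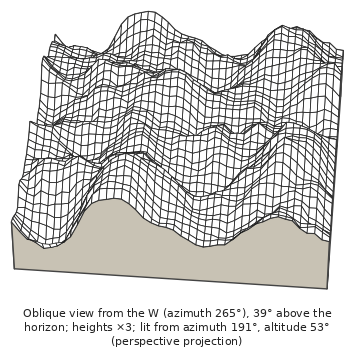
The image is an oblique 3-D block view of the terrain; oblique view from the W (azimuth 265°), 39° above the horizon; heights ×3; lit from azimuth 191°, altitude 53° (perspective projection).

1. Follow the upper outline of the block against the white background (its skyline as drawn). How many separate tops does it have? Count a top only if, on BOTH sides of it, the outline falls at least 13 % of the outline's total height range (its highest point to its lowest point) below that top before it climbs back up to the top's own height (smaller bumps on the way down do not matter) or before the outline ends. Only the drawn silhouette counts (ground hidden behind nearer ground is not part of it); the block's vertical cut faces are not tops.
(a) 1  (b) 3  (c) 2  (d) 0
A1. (c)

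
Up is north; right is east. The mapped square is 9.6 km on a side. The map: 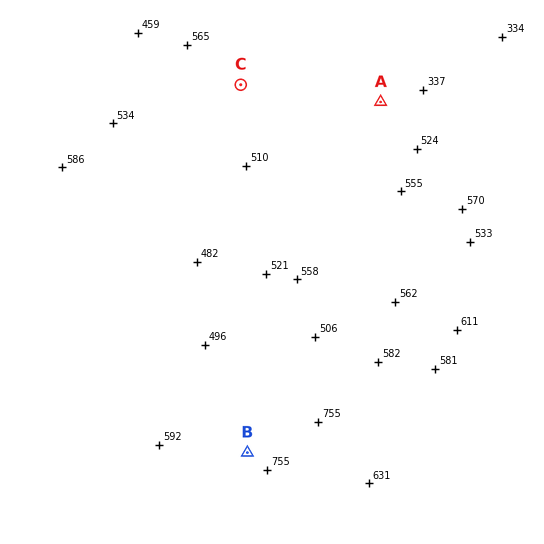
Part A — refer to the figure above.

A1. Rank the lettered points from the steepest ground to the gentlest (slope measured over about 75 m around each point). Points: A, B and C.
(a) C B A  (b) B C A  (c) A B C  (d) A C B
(b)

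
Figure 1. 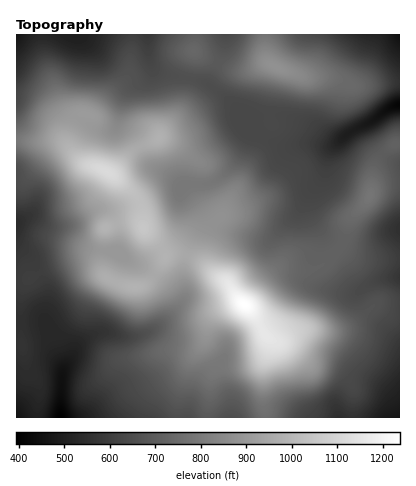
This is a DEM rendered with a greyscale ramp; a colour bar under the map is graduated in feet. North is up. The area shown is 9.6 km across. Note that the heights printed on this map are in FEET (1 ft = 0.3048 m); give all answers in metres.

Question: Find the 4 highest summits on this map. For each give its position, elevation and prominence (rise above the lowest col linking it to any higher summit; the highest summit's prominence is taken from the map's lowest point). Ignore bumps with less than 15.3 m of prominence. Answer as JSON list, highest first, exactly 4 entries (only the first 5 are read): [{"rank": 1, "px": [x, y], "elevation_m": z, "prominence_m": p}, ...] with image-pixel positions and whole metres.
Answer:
[{"rank": 1, "px": [244, 304], "elevation_m": 377, "prominence_m": 257}, {"rank": 2, "px": [106, 172], "elevation_m": 340, "prominence_m": 51}, {"rank": 3, "px": [276, 66], "elevation_m": 267, "prominence_m": 66}, {"rank": 4, "px": [370, 196], "elevation_m": 238, "prominence_m": 20}]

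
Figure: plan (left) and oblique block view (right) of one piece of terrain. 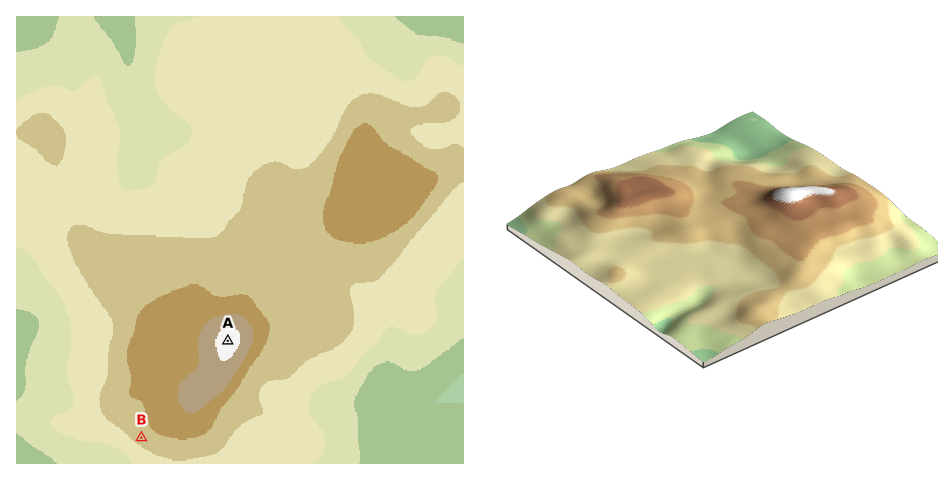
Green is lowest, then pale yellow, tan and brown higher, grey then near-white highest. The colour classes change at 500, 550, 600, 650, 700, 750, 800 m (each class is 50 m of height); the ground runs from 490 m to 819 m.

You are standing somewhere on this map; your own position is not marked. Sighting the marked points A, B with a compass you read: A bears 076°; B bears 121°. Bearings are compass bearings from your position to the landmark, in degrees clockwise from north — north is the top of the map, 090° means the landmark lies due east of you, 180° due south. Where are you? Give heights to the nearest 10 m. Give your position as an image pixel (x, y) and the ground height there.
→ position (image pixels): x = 53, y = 385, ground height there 580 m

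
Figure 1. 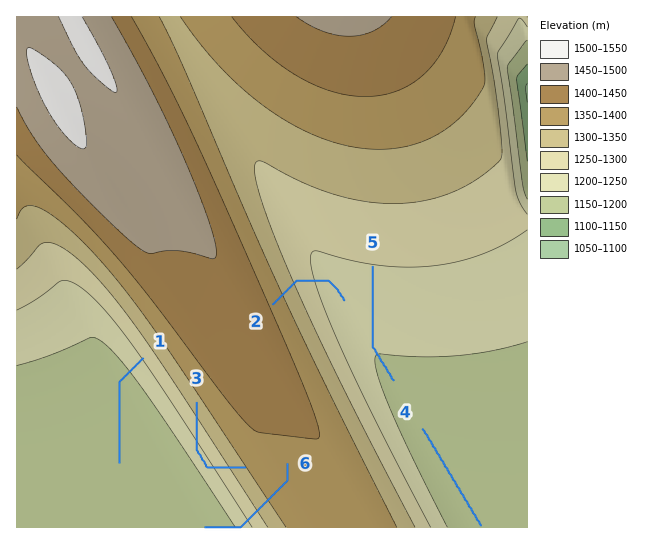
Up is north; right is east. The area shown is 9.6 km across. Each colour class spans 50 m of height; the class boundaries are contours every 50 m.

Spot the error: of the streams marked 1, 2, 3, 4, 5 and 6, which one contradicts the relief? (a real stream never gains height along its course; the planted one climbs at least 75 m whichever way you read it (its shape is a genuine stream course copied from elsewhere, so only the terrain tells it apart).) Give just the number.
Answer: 3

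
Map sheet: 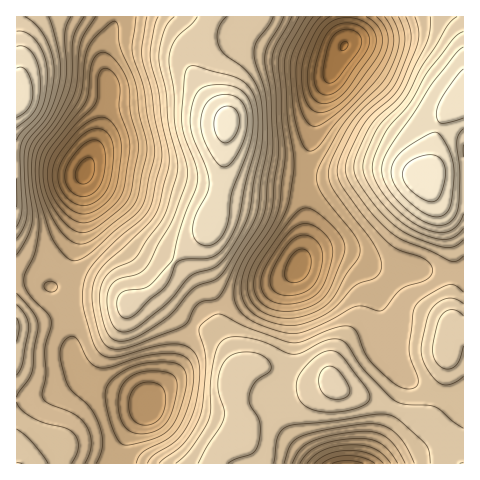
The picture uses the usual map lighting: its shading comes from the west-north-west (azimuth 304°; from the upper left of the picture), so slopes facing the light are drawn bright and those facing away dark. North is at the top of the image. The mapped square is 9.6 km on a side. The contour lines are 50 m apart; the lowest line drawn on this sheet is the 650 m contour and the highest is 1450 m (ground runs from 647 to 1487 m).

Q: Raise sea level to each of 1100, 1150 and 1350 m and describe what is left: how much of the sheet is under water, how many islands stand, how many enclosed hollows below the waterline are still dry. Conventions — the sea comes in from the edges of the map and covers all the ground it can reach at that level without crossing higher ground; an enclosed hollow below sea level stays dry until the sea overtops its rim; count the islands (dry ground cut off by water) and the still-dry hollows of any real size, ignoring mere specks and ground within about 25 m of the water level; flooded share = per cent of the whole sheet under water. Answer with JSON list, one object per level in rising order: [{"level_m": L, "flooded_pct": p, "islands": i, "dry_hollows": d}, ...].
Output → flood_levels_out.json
[{"level_m": 1100, "flooded_pct": 40, "islands": 0, "dry_hollows": 0}, {"level_m": 1150, "flooded_pct": 51, "islands": 0, "dry_hollows": 0}, {"level_m": 1350, "flooded_pct": 92, "islands": 1, "dry_hollows": 0}]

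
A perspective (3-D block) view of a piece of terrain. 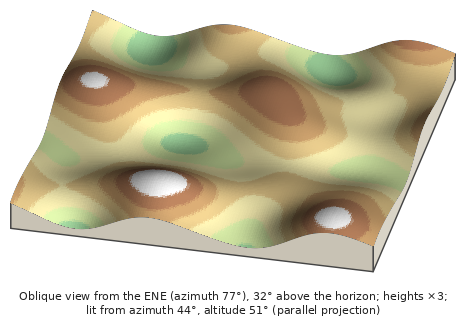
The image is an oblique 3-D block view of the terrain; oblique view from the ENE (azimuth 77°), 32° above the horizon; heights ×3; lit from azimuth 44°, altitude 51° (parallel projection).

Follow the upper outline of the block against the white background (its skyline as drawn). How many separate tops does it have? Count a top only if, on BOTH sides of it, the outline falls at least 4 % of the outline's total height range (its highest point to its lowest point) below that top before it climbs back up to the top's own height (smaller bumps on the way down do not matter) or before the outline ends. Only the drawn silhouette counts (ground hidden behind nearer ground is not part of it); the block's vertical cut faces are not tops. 3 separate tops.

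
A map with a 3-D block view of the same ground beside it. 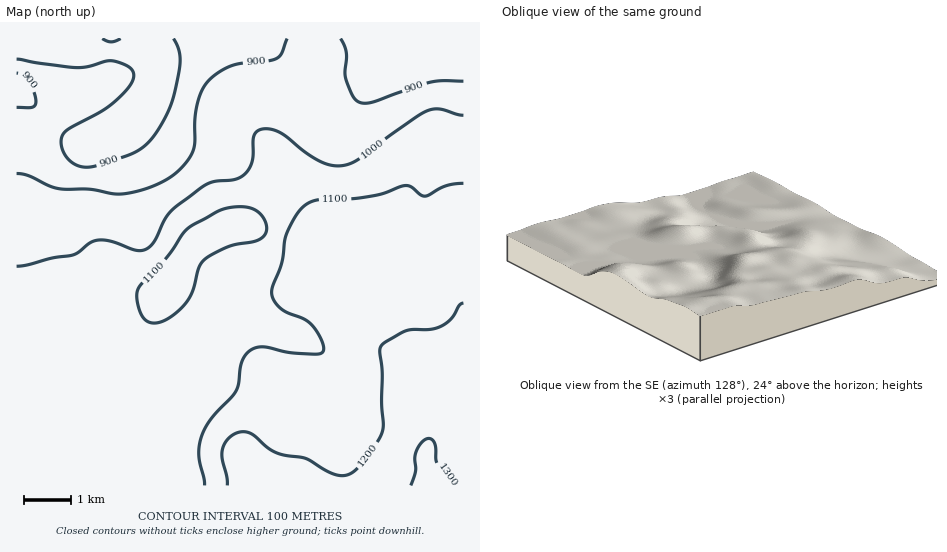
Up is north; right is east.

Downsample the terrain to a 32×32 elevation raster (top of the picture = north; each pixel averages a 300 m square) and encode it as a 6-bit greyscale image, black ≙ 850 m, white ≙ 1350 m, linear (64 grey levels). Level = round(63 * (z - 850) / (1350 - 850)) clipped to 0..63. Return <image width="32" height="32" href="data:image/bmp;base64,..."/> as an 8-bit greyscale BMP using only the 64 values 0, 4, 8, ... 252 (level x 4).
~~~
<image width="32" height="32" href="data:image/bmp;base64,Qk02CAAAAAAAADYEAAAoAAAAIAAAACAAAAABAAgAAAAAAAAEAAATCwAAEwsAAAABAAAAAAAAAAAAAAEBAQACAgIAAwMDAAQEBAAFBQUABgYGAAcHBwAICAgACQkJAAoKCgALCwsADAwMAA0NDQAODg4ADw8PABAQEAAREREAEhISABMTEwAUFBQAFRUVABYWFgAXFxcAGBgYABkZGQAaGhoAGxsbABwcHAAdHR0AHh4eAB8fHwAgICAAISEhACIiIgAjIyMAJCQkACUlJQAmJiYAJycnACgoKAApKSkAKioqACsrKwAsLCwALS0tAC4uLgAvLy8AMDAwADExMQAyMjIAMzMzADQ0NAA1NTUANjY2ADc3NwA4ODgAOTk5ADo6OgA7OzsAPDw8AD09PQA+Pj4APz8/AEBAQABBQUEAQkJCAENDQwBEREQARUVFAEZGRgBHR0cASEhIAElJSQBKSkoAS0tLAExMTABNTU0ATk5OAE9PTwBQUFAAUVFRAFJSUgBTU1MAVFRUAFVVVQBWVlYAV1dXAFhYWABZWVkAWlpaAFtbWwBcXFwAXV1dAF5eXgBfX18AYGBgAGFhYQBiYmIAY2NjAGRkZABlZWUAZmZmAGdnZwBoaGgAaWlpAGpqagBra2sAbGxsAG1tbQBubm4Ab29vAHBwcABxcXEAcnJyAHNzcwB0dHQAdXV1AHZ2dgB3d3cAeHh4AHl5eQB6enoAe3t7AHx8fAB9fX0Afn5+AH9/fwCAgIAAgYGBAIKCggCDg4MAhISEAIWFhQCGhoYAh4eHAIiIiACJiYkAioqKAIuLiwCMjIwAjY2NAI6OjgCPj48AkJCQAJGRkQCSkpIAk5OTAJSUlACVlZUAlpaWAJeXlwCYmJgAmZmZAJqamgCbm5sAnJycAJ2dnQCenp4An5+fAKCgoAChoaEAoqKiAKOjowCkpKQApaWlAKampgCnp6cAqKioAKmpqQCqqqoAq6urAKysrACtra0Arq6uAK+vrwCwsLAAsbGxALKysgCzs7MAtLS0ALW1tQC2trYAt7e3ALi4uAC5ubkAurq6ALu7uwC8vLwAvb29AL6+vgC/v78AwMDAAMHBwQDCwsIAw8PDAMTExADFxcUAxsbGAMfHxwDIyMgAycnJAMrKygDLy8sAzMzMAM3NzQDOzs4Az8/PANDQ0ADR0dEA0tLSANPT0wDU1NQA1dXVANbW1gDX19cA2NjYANnZ2QDa2toA29vbANzc3ADd3d0A3t7eAN/f3wDg4OAA4eHhAOLi4gDj4+MA5OTkAOXl5QDm5uYA5+fnAOjo6ADp6ekA6urqAOvr6wDs7OwA7e3tAO7u7gDv7+8A8PDwAPHx8QDy8vIA8/PzAPT09AD19fUA9vb2APf39wD4+PgA+fn5APr6+gD7+/sA/Pz8AP39/QD+/v4A////AHR0dHR0dHR0dHRwcHSAoLjI0NDMxLy4tLzM2ODk6OTgdHR0dHR0dHR0dHBwdIiovMjIwLy4sKyosMDQ3OTk4OB4eHh4eHh0dHR0dHB0jKi8wLiwrKyspKCktMTU4OTg4Hh8fHx8fHh4eHR0dHSEoLC0rKSkpKSgmJysuMjY4ODgeHh4eHx4eHh0dHR0dHyQoKikoKCcnJiUmKi0wNDc3Nx0dHR0dHR0dHBwcHBwdHyMmJycnJiYkJCYqLTAyNTU0HB0dHR0cHBwcHBwcHBwdICMlJicnJSQjJSkuMDExMTEbHB0dHRwcHBwcHBwcHBweIiQmJiYlIyIkKC4wMDAwLxsbHBwcHBwcHBwcHBwcHB4hJCQkJCIhIiUpLjAwLy8vGxsbGxsbGxwcHBwcHBwcHR8hISAfHyEkJyotLy8uLi4cHBwcGxobGxwcHBwcHBwcHR4dHR0fIiYpKiwtLS0tLR0dHRwbGhobHR8eHRwcHBwcHB0dHiElJygoKSsrLCwtHBwcGxoaGhweIiMgHRwcHBwdHiAiJSYnJiYnKSoqKywaGhoZGBgaHR8jJiQfHBwcHR4gJCcoJyYmJiYnKSkqKxgYGBcXGBodHiEmJiEdHBwcHSAlKSknJiYmJiYnKCgpFBUVFRUXGhsbHSIlIh4cHBwdHiMnKCYlJCUlJSUlJSYQERITExUXFxUWHCIjIB4dHR0eISUmJSQjIyMjIyIjJA4ODxARExMSEBEXHyIjIiEgHx8gIyQlJSQiISIiISIkDQ0ODxAQDg0NDxQbICIjJCMhHh8iJCQlJCMiISEhIyQNDQ0NDQwKCgoMEBYbHiAiIh8cHSEiIyMjIiIiISEjJQsKCQkJCAcHCAkMEBUZGxwcGxkaHR8fHyAgISIhICIkCAcGBgYGBgYGBgcKDhMVFRYXGBkaGhoaGxwdHx8eHyAGBgUGBgYGBQUFBgYJDQ8QExUXFxcWFRUWFxkbHRsaGgUFBQYHCAcHBgUFBQcJDA4SFBYWFBIRERMUFRcZGRcWBQUGBwgJCgoIBgUFBggLDhIUFRQRDw4OEBIUFRYWFRQFBgYGBwgKCwsIBgUGCAsOERMTEQ8NCwsMDxETFBUVFAYGBgYGBgcJCgoHBgYICw0PEA8ODQsKCQkKDRASFBQTBwYGBgYGBgcJCQgGBgcJCwwMDQwLCggHBgYICg0PDw8HBgYGBgYGBgcICAYGBggJCQoKCgkIBwcFBAQFBggJCQYGBgYGBgYGBggIBwUGBgcICAgICAcHBgUEAwMDAwQEBgcHBwcHBgYHCAgHBQUFBgYGBgcICAcGBQQDAgICAgIHBwgICAcGBwcHBwYFBAQFBQUFBwgIBwYFAwMCAgEBAQ="/>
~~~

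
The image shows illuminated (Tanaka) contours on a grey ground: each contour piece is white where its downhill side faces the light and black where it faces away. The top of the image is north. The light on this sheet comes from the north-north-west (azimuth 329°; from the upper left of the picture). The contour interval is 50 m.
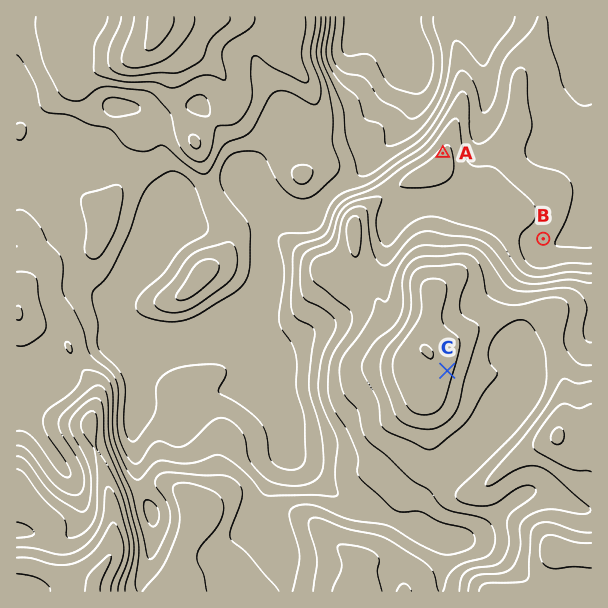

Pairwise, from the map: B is lower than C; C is higher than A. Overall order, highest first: C A B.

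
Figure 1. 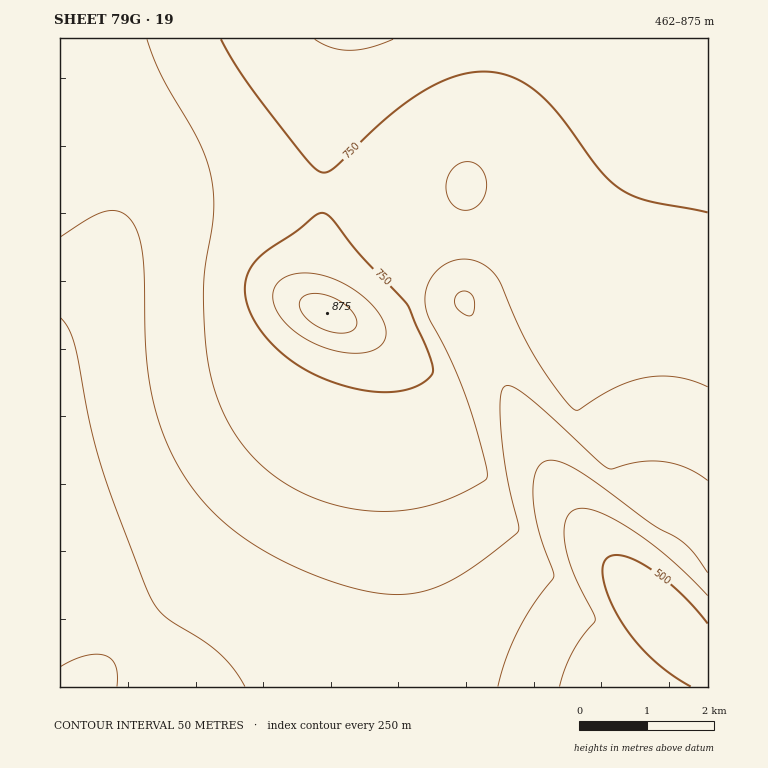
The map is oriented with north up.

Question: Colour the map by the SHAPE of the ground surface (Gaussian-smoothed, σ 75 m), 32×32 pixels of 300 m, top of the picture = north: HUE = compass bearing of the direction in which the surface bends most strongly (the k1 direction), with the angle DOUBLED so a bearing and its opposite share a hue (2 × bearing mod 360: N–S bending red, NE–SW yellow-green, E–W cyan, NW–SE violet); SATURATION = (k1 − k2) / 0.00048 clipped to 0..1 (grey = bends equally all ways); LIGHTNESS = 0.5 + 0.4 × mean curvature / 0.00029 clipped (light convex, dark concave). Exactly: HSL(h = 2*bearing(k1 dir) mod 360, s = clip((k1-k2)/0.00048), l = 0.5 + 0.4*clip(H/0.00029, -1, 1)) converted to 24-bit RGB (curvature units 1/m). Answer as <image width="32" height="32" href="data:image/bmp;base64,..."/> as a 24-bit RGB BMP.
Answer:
<image width="32" height="32" href="data:image/bmp;base64,Qk02DAAAAAAAADYAAAAoAAAAIAAAACAAAAABABgAAAAAAAAMAAATCwAAEwsAAAAAAAAAAAAArYhlrmZupmeMnGicg2mWcWuQbneLc4SId4aAeoV6f4R7goR7g4N7g4R7hIR7hoZ6iId6iol6jIt5jYx4kIx4kYp3jYZ1hoB1fXl1dXN2bGx1Zmd1XaGcov/gMJa/bRxEmoxqnnNrnGx8lm6MjG+RfXGMdHSHd36EeoJ/fIJ6gIN6goN5g4N5hIR5hYV5hoZ4iIh4iol4jIt4jot3jot3kIh3joN2h312f3Z1eHN5bmx4YLKkov/hdzCgZRxCahxDj4pwknxwk3F1kXGBjXKIhnSJfneEe3qAfH98f4B6goJ4g4N3hIN3hIR3hYV2hod2iIh2iop2jIt2jot2jop2jYh2joF2iXp2gnV4fHN9asCnoP/eiy6AYRxDZBxDaR9FiId0i350jXVzjHN6inSAh3WChHeBgXl9gHt6gX54goB3g4J2hIN1hYV1hYZ0hod0h4l0iop1jIx1jYt1jop1jIh1ioN2iXp3hHd7dcajov/Zgy1uYxxHYxxHZh5HayJIhIN3hn52iHd1iXR3iHR6h3R8hXV7g3d5gnh3gnx2g391hIF1hYN0hoV0hYZ0hod0hol0iIp0i4x0jYx0jYp1jId1iYN2hX53eMGUq//Vhy5sah1OaBxNZx5MaiFNcStTgX96g3x4hnd2h3R2h3R4h3N5hnR4hXV2hHd1hHp2hH51hYB1hoN1hoZ1hod1hYh0hol0h4p0iYt0i4x1jIp1i4d2iYN2drF8tf/PizJqbR5QbRxSbR1SbSBTdixecvrUf3p6gnh4hHZ3hnR3h3N4h3N4h3R3hnV2hnZ2hXp2hX13hoB3hoN4hoZ4hod3hYh3hYh3hol3iIp2iYt3i4p3iod3g5l3vP/MpjdycB9Ubh1SbR1RbR5ReCtffv/Sdu7HgHl8gnh7hHZ6hXV5hnR5h3R5h3R5h3Z4h3d4hnt5hn56hoF7hoR8hoZ8hod8hYd8hYh7hoh7h4l6iIl6iYl5iot6nPulS9tZdCJedB5ddB1cdB1afipmh//MbuS6a4KEgXh+gnd9hHZ8hXV8hnV8h3V8iHZ8iHh8h3p8h3x8hoB+hoKAhoSBhoaBhYaBhYaBhYeAhod/h4h/iIh+iId9gcl8lv+beilteCBpeR5oex1ogiVuhf2/c+O0a3yEbH+DgXiAgneAhHZ/hXZ/hnZ/h3d/iHl/iHuAh36Ah4CBhoKChoSEhoWFhYaGhYaGhYaGhoWFhoWEh4WDh4WCiJGAxf/EoDmTeyJ1fR91fx11hB94be6fhfCzbXmGbHmEbX+FgXiCg3eDhHaDhXeChniCh3mCiHyCiH6Dh4GDh4OEhoWGhoaHhYeIhYaJhIWJhYSJhoSJh4SJiISIiIOGlN+Mf/N3fyWAgCGAgR+AhB2CfjvMrf/BcICMbnWGbnmGb36GgHeCgXeDg3eEhneGh3mFh3uFh36Eh4GEh4OFh4WFhoeHhYiIhYiJhIeKhIWKhIOLhoOLiIOLioOLipWE0f/MkzaZfiKEfyCEgB6FiyqRvP/CdKeNcHKHb3WHcHmHcH6HfXeCf3eDgXeFg3iGhXqGh32Gh4CFh4OFh4WFh4eFhYiFhImHhImJg4iJg4WJg4OJhYOJh4KKioKLnOCRifF5fyOJfyCIfh+Ifx+JZOhpj+qUdHOIcXOIcXWIcXmIcn6He3eCfHeDfneFgXmGg3yGhn+Hh4GGh4SEiIeEh4mEhYmDg4mCgoiBg4Z/hYV8hYR7hYV8hYWAhZCC0//MkzagfyCMfx+Lfh6LjS+ay//IeZWSd3SJc3OIcnWIcnmIc32Id3eBeXeDe3iEfnmFgnyGhX+Gh4KFh4SDiYeDiomCioh/ioR3in5qintci4FTiY1UeY5ecI1shtx+ivZ+eyKLfh+Nfx6Nfx+NfuxuleOOfneKeXWJdXSJc3WIdHmIdX2HdXqAdniCeHeDe3qFf32FhICGhoKFiIODioSAjH55j29mkVxKj1MujWMflpIhb6YvQq1BVa56wf/BdjSkdh+LfR6Nfx6NjS+Z0//LfZaGgHiKe3aJd3WIdXWIdXmHdnyHcn+AdHyBdnqDeXuEfXyEgoCFhoKEiX+AjXV3k1tjljU+lBkWnDUOupkfbd47TeuJSOLGb/G3evygaRyJdRyJfR2LgB+Mg+hmpemWiXqLg3iKfneIenaHd3aHd3mGd3yGbIF9cIGCdH6Dd32De36EgH+Ehn+Ei3aAk154nDlsqR5kyidz0ZCx1fbvzP/8p+z/WJrpp/+4XSaUbBeDdhuGfB2IiyyT0v/Jl5x/jHqLh3mJgXiIfXiGeXiGeHmFeXyFZYN5aoOAb4KDdICDeYCDfX6DhXqFjWuLmFGbnDi4i1PewdD4zPP/zPb/0OX7f2XjqDrG//xDIRYkQB9IaR9zeh+EeOJbqu6ajnqGjHmHiXmIhHmHf3mFfHmEeXqEen2EXoZ4Y4V+aoSCcIODdoGDen6CfHaFd2mRXlWqVnnRh9T0zP/80vnrutedxjdXnR9TmjBY/4tdIhkfGRgdKB8rWy9ixP+/nJ98jniDjHmDiXmEh3qFgnqEfnuDe3uDe32DWYl8XYeAZIWCa4SCcoODdoCDdH2Ga3+SXpyqVciyUt2FZ99Bzc8dqFkPkiwUijEwglZd9mqK/xjFLCI/JDRISP+/geGPjnaAjnd+jXh+inmAhnqBhHyDf3yCfHyCfH6CWIyFWomFYIaFZ4SDboOCcoOBc4aDbY2CYZpzVqdPd606o6ooon8inGUslGVGiXNjf390dHWFz2vlq4n/i7X/cMvXiXWAjHR7jnV5jXd6inl7h3t+g3yAgX2BfX2BfX+BW4uQWYWLXYOHZIOEa4OBcIJ9coR5cIhwdY1pgZRfk5lVnJJRnIpWmYlikoxuh4p1eIN3c358bnd8bG99cW59fnF+hHN5inN2jXR0jXh2i3p4h3x7hH19gX9/fn+AfYCBYXyUXHqOXnuIY32EaoCCcIF9c4F3eIRzf4hxiI1vkpJtlZJul5NxlpRzkpN1iYx1fIN1c3t1bnV3a252b213eXB5gHJ1h3RzjHl0jXx2i354iH97hIB9gYB/f4CAfYGBZ2maYGyRYHCKZXWFa3uBcX9+dIB3eYJ1gIZ0h4t0jo9zk5NzlpRzl5VylZNxjo5xgYRxdXlxbnN0a25zbGxzdXB1fHNyhHhzin10jIF2jIN5iYN7hYN9goJ+foF/fYGBgWqfbGOVY2OMZmyGbHSBcnt+dn55eoF2gIV1hop0jY5yk5JxlpNwmJNvlpFvkIxuhYRveXpwbnJxam5xa21ycHBzeXZzgn10iYN1jIZ3jId5iYd7hoZ9gYN+foJ/fYKBmWqig2SZdGSPbmiIb26CdHZ+eH17fIB4gYR2hol0jY1zkpBxlpFwl5Fvlo9ukIlthoFve3lwb3Jwam9yam9zbnR0dHlzf4F1iIh2jIt4jIx6iYp8hYd9gYR+foN/fYKBomiZlWSahGaRe2mKeG+EeHWAe3p9fn96g4N4h4h2jIt0kY1zlI5ylo5wloxvkYdviIBwfXhxcXJ0a3B0aXF2bHd4cXt1eIF1gYh3hot5iIx6h4p8g4d+gIV+foN/fYKBnmaHmWWPkGeRhWuLgHCGfnWDf3qAgH18g4F7h4V5i4h4j4p2k4t1lYt0lYlzkYRyiX5zf3h0dHN3bXJ4anR6a3p8cH96dIN2e4h3gYt5hIx7hIp9goh+f4V+foOAfYOCmGZ4lGeCkGmIi22LhXGIg3aFgnqDgn1/g399hoN8ioZ7jYh6kYl5k4l4lIZ3kYJ3in13gnh5eHV8b3N9a3Z+bHyAb4OAc4Z8d4l4fYx5gYx7gop9gIh+foV/foOBfYODkGlvj2p6jW2BinCGiHOHhXeGhHqEg32ChH9/hoF/iYR+jIZ+j4d9kod8koV7kIF7jHx7hXqAe3eBcXSBbXiDbX6Eb4aGc4iBd4t9eox7fox8f4p9f4h+f4WAfoOCfYKDim1uim93iXF+iHODh3aFhnmGhXyFhX6EhYCDhoGBiIOBi4WBjoaAkIV/kYR/kIB/jX6BiH2GfniGc3WGb3mHbn+IcIeJc4qGd4uBeox/fIt+fol+f4eAf4WBfoODfYGD"/>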